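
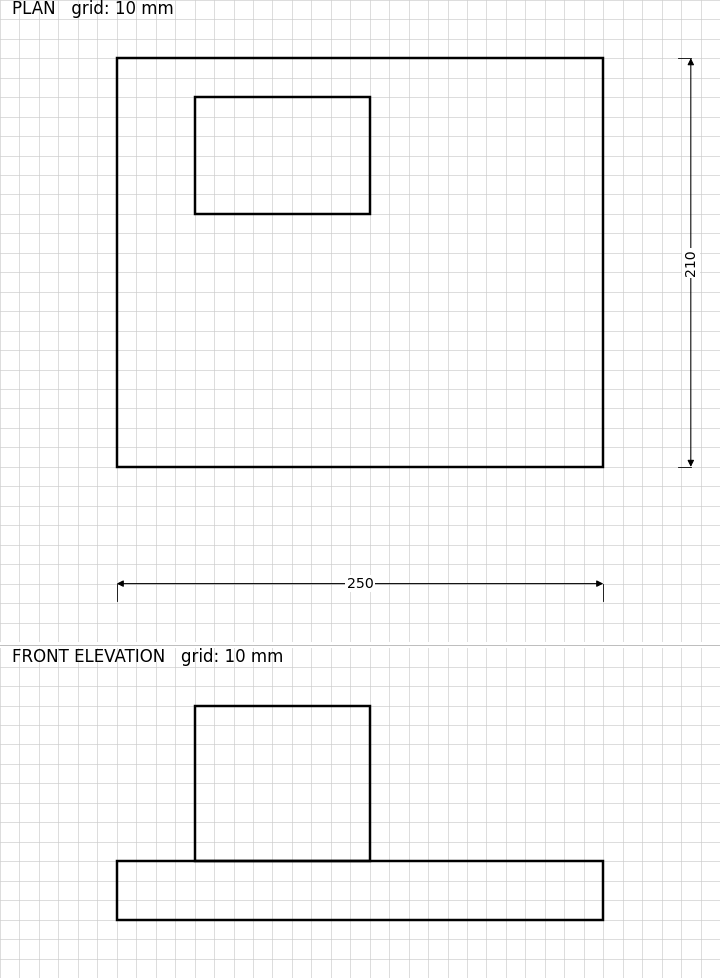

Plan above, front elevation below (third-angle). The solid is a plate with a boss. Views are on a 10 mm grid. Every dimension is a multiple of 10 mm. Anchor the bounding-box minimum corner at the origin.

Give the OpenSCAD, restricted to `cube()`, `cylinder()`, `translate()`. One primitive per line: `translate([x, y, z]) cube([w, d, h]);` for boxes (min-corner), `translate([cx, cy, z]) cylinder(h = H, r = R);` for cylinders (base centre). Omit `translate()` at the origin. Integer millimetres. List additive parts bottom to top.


cube([250, 210, 30]);
translate([40, 130, 30]) cube([90, 60, 80]);


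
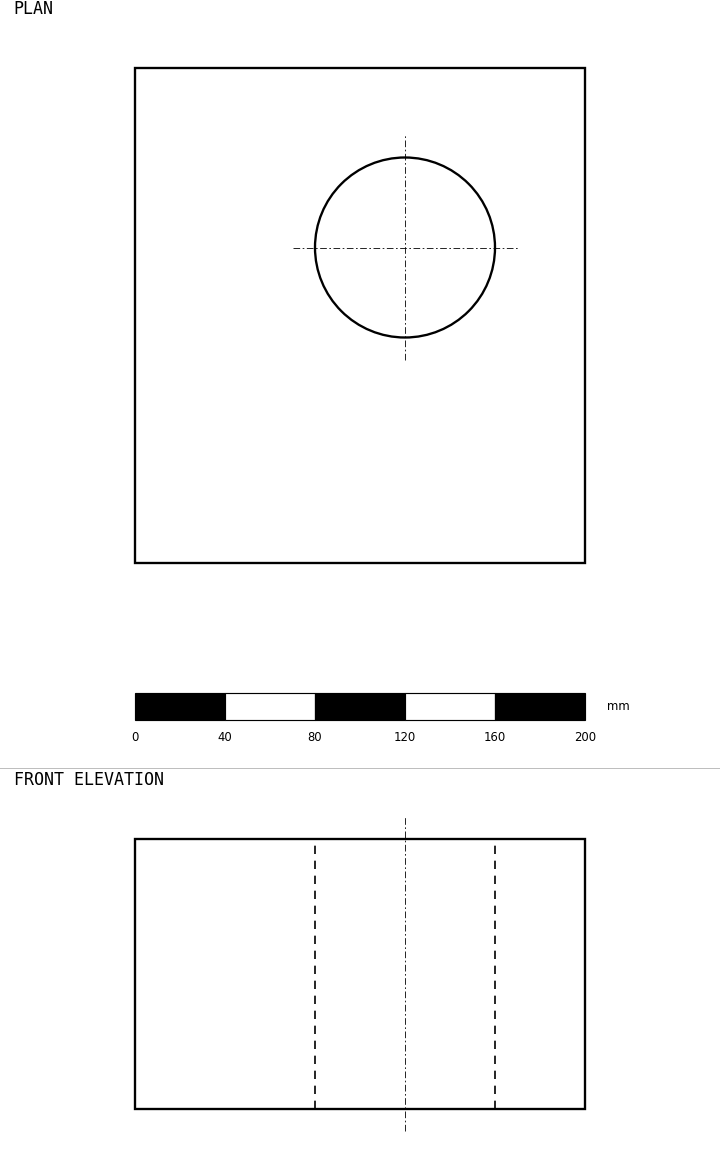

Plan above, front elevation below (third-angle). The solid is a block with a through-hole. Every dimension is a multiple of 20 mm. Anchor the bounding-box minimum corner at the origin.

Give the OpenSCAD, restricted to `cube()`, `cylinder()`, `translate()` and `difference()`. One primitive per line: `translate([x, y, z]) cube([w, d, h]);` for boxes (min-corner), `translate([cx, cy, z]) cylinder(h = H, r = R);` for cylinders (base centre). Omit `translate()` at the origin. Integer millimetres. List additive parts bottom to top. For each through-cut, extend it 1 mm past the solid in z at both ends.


difference() {
  cube([200, 220, 120]);
  translate([120, 140, -1]) cylinder(h = 122, r = 40);
}


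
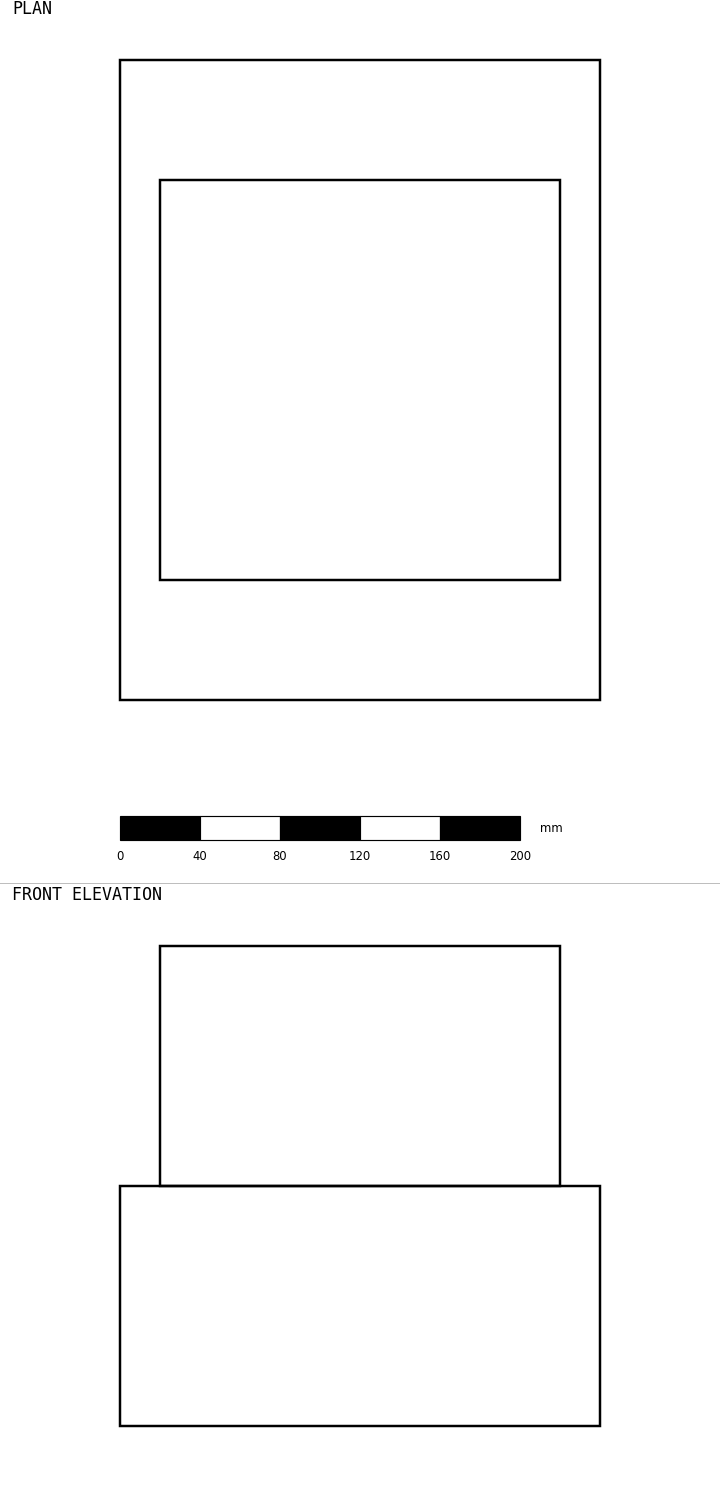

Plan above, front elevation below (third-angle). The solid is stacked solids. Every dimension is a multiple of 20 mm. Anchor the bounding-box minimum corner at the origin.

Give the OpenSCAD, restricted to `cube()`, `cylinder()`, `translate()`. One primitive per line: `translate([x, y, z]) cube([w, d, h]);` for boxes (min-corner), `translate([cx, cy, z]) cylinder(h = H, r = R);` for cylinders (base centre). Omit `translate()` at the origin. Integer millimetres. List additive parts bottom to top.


cube([240, 320, 120]);
translate([20, 60, 120]) cube([200, 200, 120]);


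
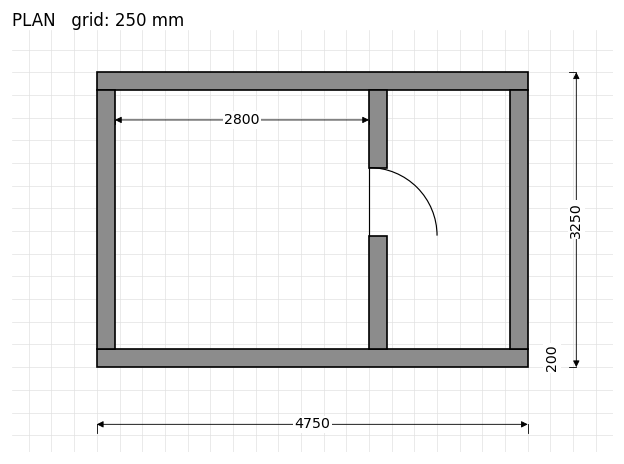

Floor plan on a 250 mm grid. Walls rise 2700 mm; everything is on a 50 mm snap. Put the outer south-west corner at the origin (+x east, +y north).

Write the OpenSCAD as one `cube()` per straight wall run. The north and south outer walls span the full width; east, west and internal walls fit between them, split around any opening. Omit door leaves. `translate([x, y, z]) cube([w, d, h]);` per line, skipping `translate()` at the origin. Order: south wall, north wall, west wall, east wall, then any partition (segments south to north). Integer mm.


cube([4750, 200, 2700]);
translate([0, 3050, 0]) cube([4750, 200, 2700]);
translate([0, 200, 0]) cube([200, 2850, 2700]);
translate([4550, 200, 0]) cube([200, 2850, 2700]);
translate([3000, 200, 0]) cube([200, 1250, 2700]);
translate([3000, 2200, 0]) cube([200, 850, 2700]);


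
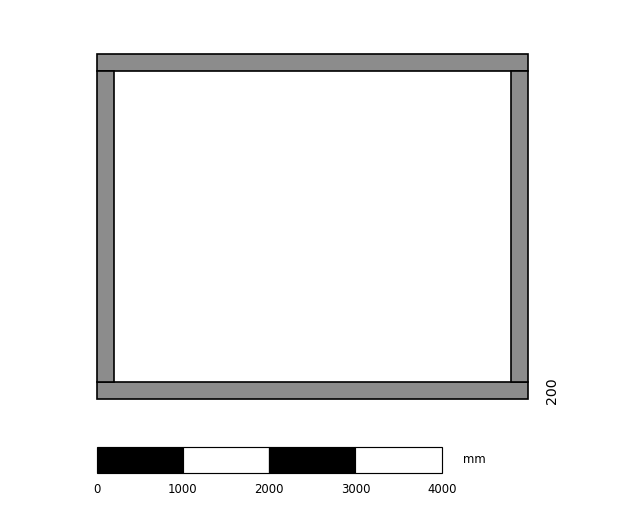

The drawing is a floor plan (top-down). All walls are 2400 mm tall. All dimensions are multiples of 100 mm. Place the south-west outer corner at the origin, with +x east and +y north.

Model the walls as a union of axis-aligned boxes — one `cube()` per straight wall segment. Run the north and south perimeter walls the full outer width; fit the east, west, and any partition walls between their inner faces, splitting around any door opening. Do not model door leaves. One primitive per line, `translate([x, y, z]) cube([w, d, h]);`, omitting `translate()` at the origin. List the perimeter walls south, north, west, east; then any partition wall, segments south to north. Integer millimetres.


cube([5000, 200, 2400]);
translate([0, 3800, 0]) cube([5000, 200, 2400]);
translate([0, 200, 0]) cube([200, 3600, 2400]);
translate([4800, 200, 0]) cube([200, 3600, 2400]);


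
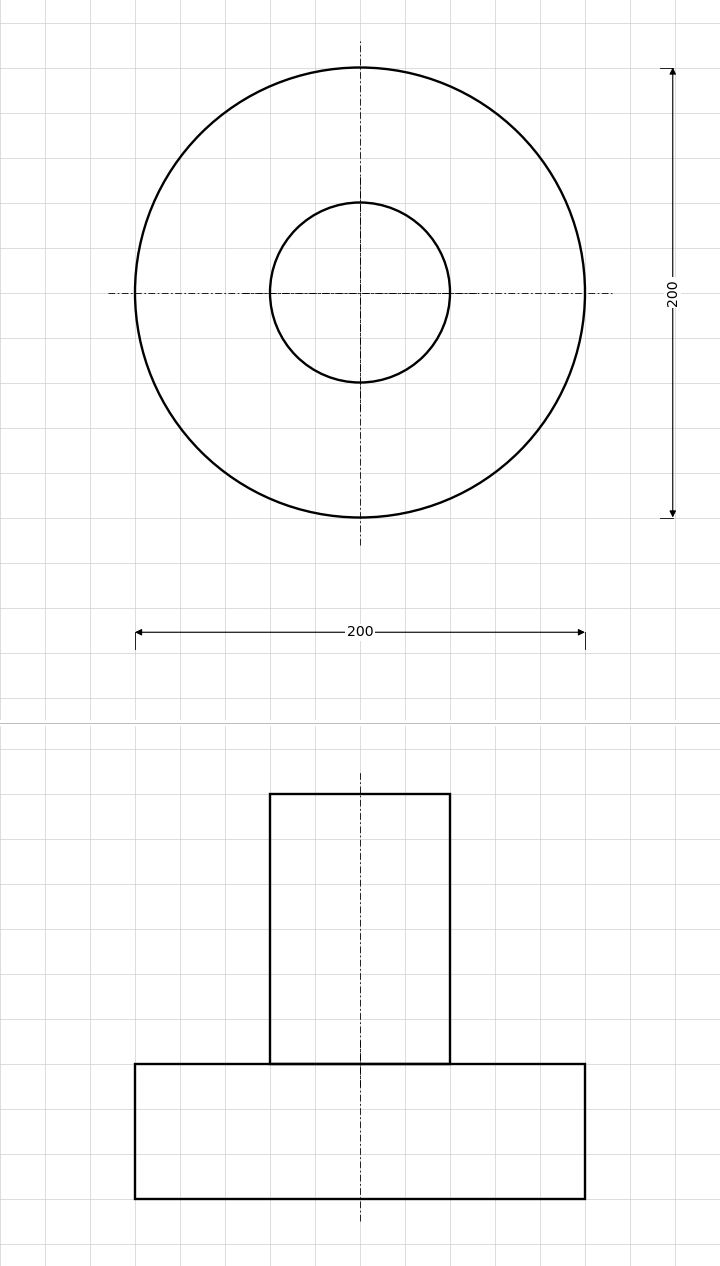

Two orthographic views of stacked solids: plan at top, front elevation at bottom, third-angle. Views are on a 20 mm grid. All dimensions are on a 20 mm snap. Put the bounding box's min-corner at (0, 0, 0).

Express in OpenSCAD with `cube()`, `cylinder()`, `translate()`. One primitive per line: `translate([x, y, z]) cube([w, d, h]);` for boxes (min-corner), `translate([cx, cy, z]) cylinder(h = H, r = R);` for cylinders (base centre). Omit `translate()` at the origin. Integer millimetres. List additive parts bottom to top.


translate([100, 100, 0]) cylinder(h = 60, r = 100);
translate([100, 100, 60]) cylinder(h = 120, r = 40);


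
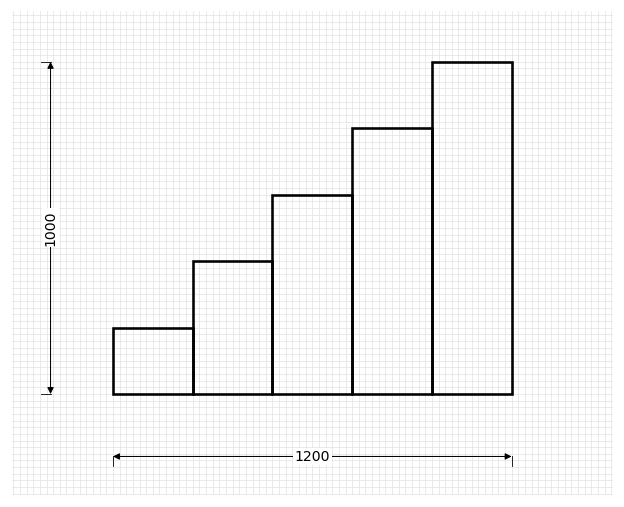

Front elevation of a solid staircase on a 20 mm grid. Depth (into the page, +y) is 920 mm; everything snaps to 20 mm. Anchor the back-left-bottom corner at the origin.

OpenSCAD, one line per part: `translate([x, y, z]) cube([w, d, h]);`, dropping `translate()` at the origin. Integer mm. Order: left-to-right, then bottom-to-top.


cube([240, 920, 200]);
translate([240, 0, 0]) cube([240, 920, 400]);
translate([480, 0, 0]) cube([240, 920, 600]);
translate([720, 0, 0]) cube([240, 920, 800]);
translate([960, 0, 0]) cube([240, 920, 1000]);


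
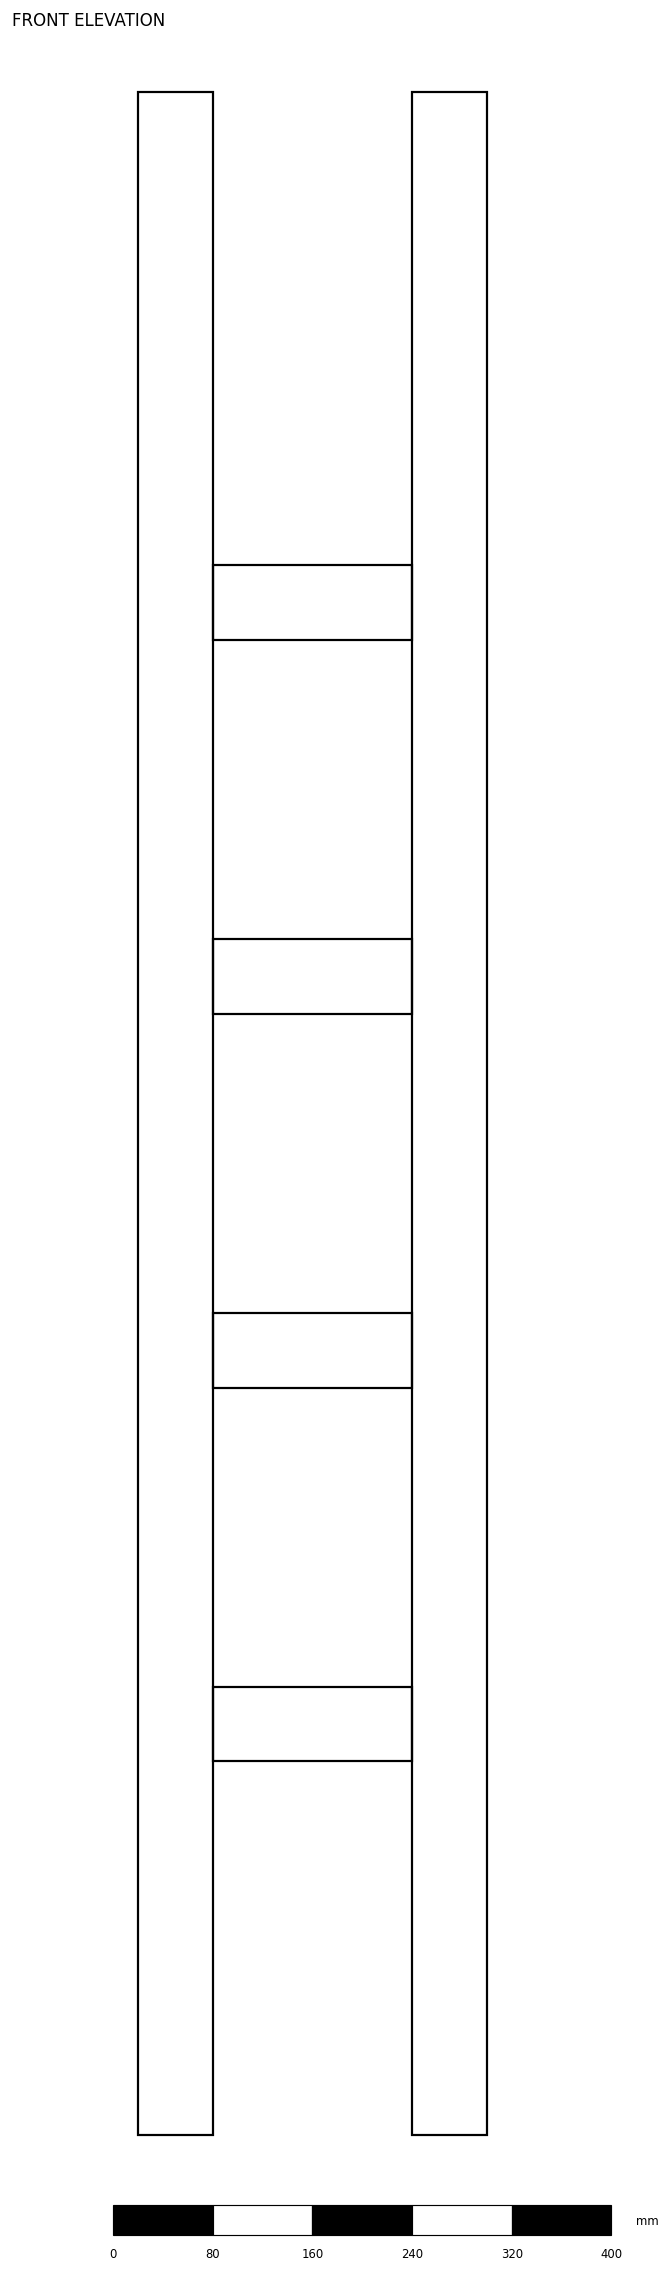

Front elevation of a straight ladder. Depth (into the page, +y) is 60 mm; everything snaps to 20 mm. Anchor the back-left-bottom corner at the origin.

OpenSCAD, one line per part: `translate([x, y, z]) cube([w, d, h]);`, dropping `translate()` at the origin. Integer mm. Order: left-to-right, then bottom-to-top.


cube([60, 60, 1640]);
translate([60, 0, 300]) cube([160, 60, 60]);
translate([60, 0, 600]) cube([160, 60, 60]);
translate([60, 0, 900]) cube([160, 60, 60]);
translate([60, 0, 1200]) cube([160, 60, 60]);
translate([220, 0, 0]) cube([60, 60, 1640]);


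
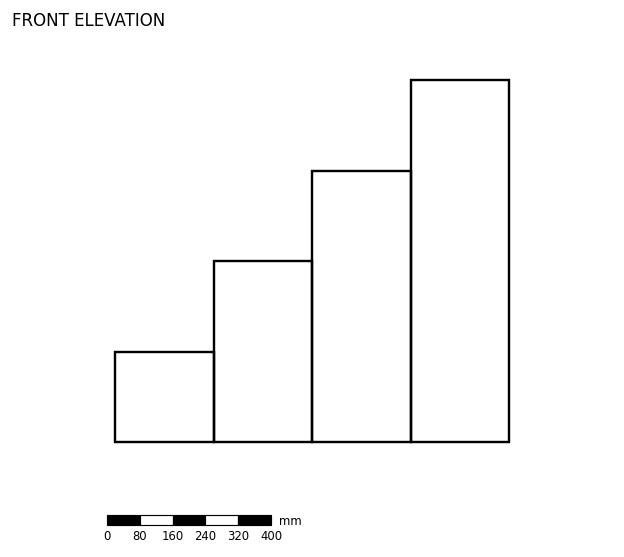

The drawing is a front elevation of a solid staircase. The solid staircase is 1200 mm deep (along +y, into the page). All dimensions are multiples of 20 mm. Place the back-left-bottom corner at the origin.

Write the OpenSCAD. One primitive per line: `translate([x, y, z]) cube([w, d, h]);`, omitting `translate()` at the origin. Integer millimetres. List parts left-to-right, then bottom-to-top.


cube([240, 1200, 220]);
translate([240, 0, 0]) cube([240, 1200, 440]);
translate([480, 0, 0]) cube([240, 1200, 660]);
translate([720, 0, 0]) cube([240, 1200, 880]);


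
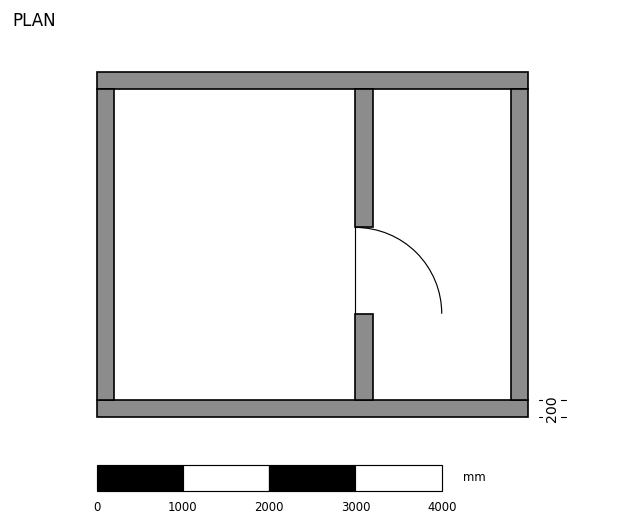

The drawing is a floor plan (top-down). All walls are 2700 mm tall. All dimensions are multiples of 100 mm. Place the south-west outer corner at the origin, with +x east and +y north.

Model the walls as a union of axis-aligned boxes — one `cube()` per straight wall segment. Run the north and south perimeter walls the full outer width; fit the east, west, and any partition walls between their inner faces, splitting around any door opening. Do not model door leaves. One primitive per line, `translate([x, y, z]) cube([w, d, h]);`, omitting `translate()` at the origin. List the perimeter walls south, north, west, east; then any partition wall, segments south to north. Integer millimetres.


cube([5000, 200, 2700]);
translate([0, 3800, 0]) cube([5000, 200, 2700]);
translate([0, 200, 0]) cube([200, 3600, 2700]);
translate([4800, 200, 0]) cube([200, 3600, 2700]);
translate([3000, 200, 0]) cube([200, 1000, 2700]);
translate([3000, 2200, 0]) cube([200, 1600, 2700]);


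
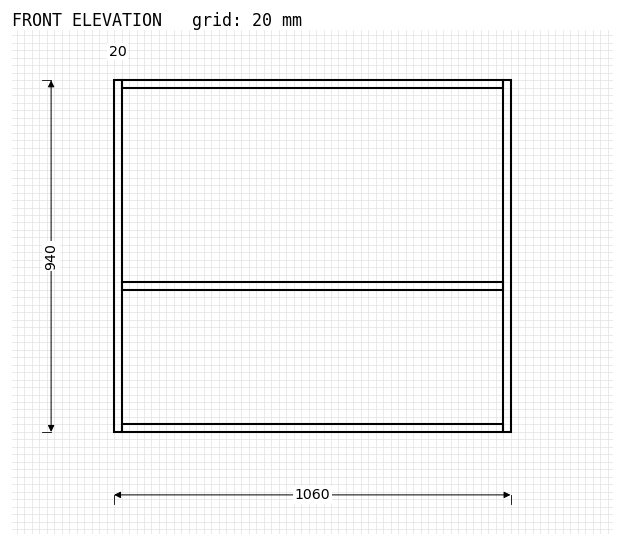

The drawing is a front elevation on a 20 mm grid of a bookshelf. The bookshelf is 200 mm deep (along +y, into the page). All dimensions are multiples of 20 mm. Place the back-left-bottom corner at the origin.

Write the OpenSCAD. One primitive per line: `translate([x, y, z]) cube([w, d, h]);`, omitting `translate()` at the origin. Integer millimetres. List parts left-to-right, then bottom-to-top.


cube([20, 200, 940]);
translate([20, 0, 0]) cube([1020, 200, 20]);
translate([20, 0, 380]) cube([1020, 200, 20]);
translate([20, 0, 920]) cube([1020, 200, 20]);
translate([1040, 0, 0]) cube([20, 200, 940]);


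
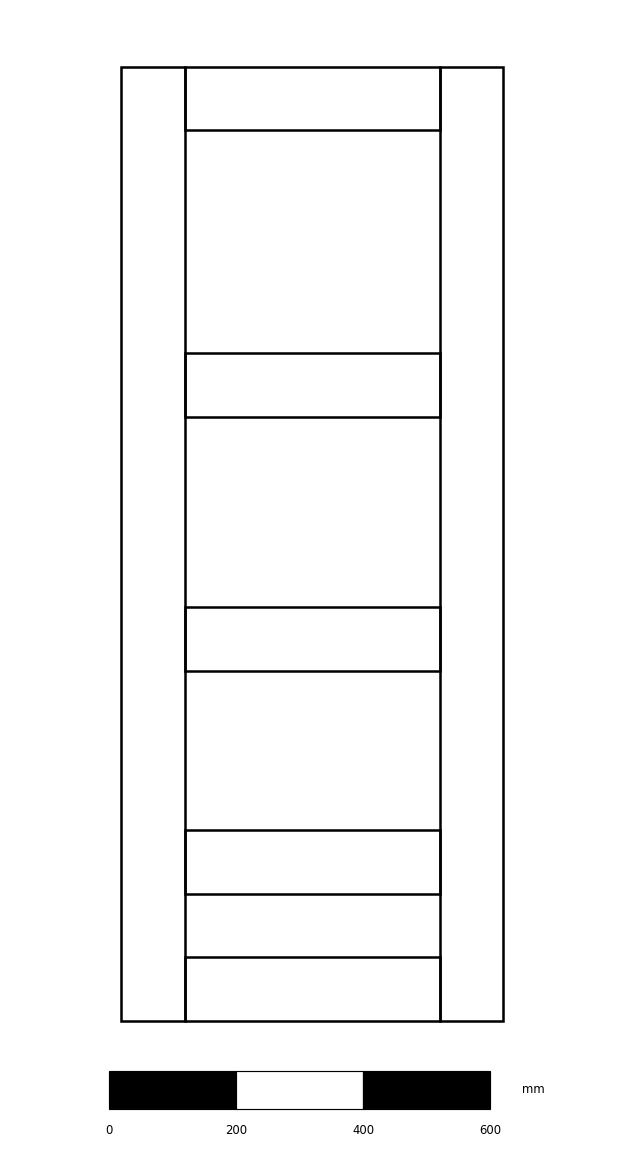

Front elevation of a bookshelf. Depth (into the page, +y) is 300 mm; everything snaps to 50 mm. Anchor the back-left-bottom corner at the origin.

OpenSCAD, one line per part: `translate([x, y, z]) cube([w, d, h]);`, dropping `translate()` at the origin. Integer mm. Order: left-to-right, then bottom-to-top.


cube([100, 300, 1500]);
translate([100, 0, 0]) cube([400, 300, 100]);
translate([100, 0, 200]) cube([400, 300, 100]);
translate([100, 0, 550]) cube([400, 300, 100]);
translate([100, 0, 950]) cube([400, 300, 100]);
translate([100, 0, 1400]) cube([400, 300, 100]);
translate([500, 0, 0]) cube([100, 300, 1500]);


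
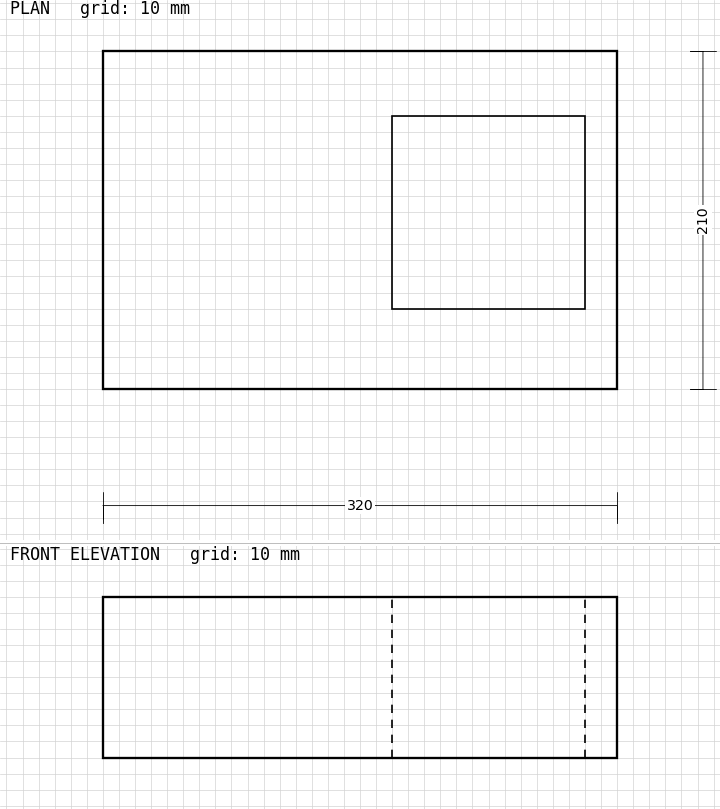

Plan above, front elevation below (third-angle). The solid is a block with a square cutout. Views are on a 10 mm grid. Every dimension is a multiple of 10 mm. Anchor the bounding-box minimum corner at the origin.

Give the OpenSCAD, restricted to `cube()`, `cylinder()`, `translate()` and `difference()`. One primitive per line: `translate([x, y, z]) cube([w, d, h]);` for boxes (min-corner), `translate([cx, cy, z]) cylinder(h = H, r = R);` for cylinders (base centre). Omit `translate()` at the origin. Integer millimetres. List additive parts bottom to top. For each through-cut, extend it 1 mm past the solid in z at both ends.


difference() {
  cube([320, 210, 100]);
  translate([180, 50, -1]) cube([120, 120, 102]);
}


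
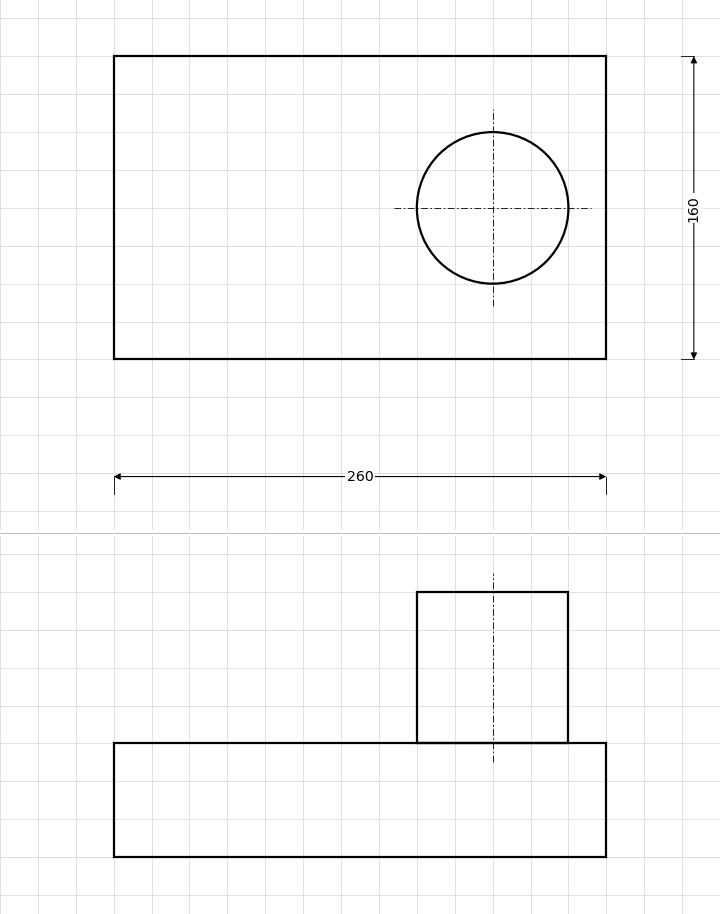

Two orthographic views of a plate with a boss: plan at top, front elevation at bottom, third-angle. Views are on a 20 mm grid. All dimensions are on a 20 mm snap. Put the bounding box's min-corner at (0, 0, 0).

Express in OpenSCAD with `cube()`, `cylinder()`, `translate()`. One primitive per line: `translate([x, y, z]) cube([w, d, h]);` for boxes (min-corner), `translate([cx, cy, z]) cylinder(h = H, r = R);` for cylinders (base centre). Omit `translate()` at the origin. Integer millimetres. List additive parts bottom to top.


cube([260, 160, 60]);
translate([200, 80, 60]) cylinder(h = 80, r = 40);


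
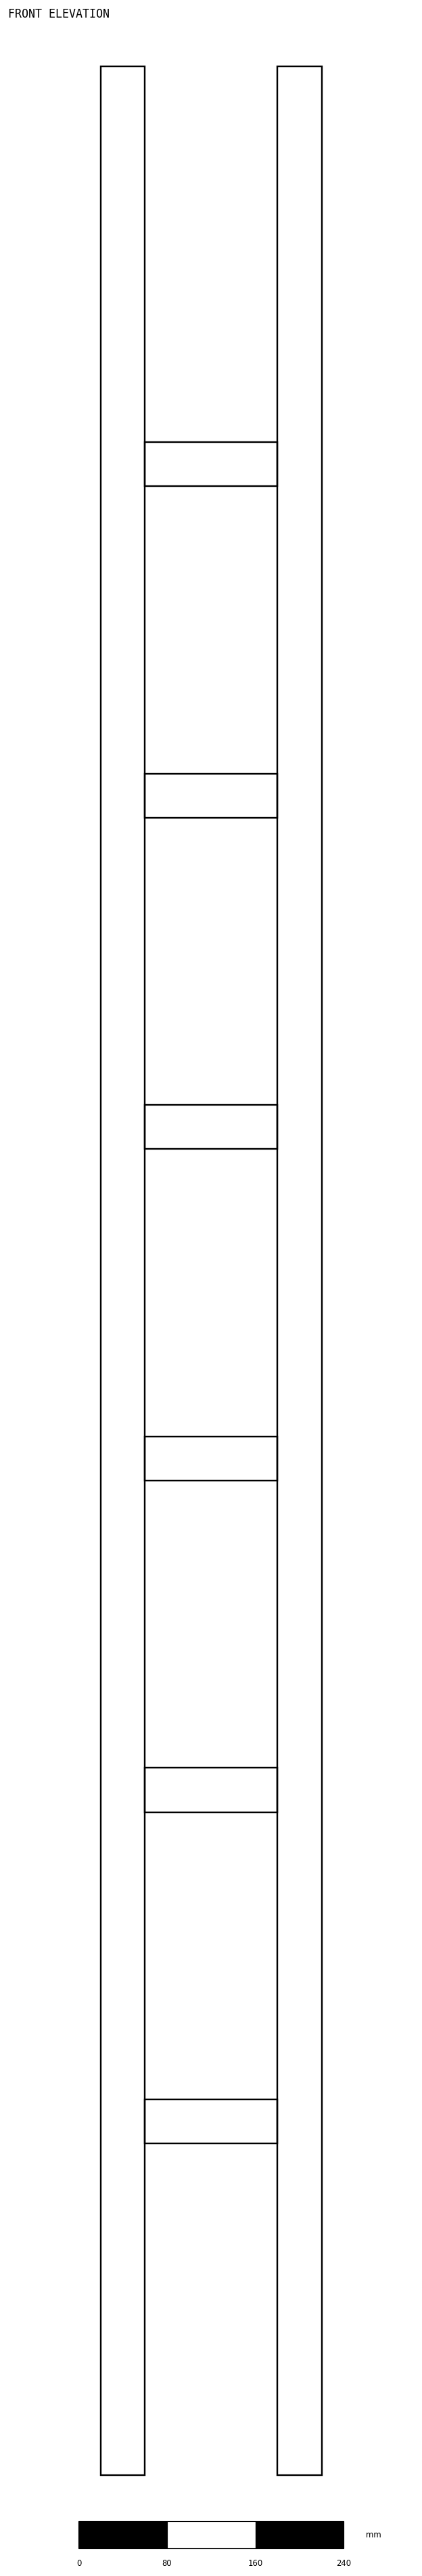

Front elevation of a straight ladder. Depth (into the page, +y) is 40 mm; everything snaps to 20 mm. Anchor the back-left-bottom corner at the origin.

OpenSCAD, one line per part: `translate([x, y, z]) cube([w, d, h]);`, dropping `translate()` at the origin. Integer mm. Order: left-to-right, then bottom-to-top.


cube([40, 40, 2180]);
translate([40, 0, 300]) cube([120, 40, 40]);
translate([40, 0, 600]) cube([120, 40, 40]);
translate([40, 0, 900]) cube([120, 40, 40]);
translate([40, 0, 1200]) cube([120, 40, 40]);
translate([40, 0, 1500]) cube([120, 40, 40]);
translate([40, 0, 1800]) cube([120, 40, 40]);
translate([160, 0, 0]) cube([40, 40, 2180]);


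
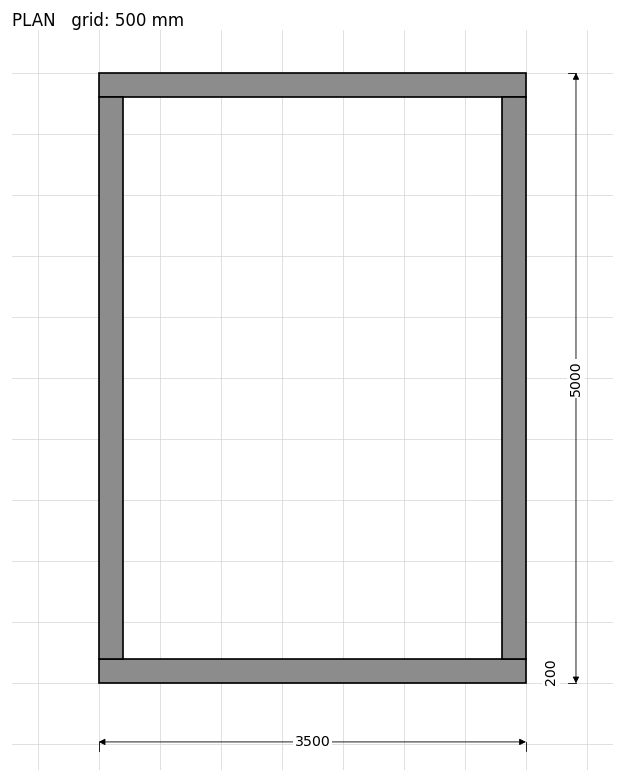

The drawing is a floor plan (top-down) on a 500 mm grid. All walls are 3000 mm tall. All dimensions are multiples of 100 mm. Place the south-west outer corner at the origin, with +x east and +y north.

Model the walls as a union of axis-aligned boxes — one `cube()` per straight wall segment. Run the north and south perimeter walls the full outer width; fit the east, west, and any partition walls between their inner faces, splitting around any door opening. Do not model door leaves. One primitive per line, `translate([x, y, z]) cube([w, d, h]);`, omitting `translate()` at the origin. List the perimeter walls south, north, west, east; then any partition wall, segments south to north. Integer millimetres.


cube([3500, 200, 3000]);
translate([0, 4800, 0]) cube([3500, 200, 3000]);
translate([0, 200, 0]) cube([200, 4600, 3000]);
translate([3300, 200, 0]) cube([200, 4600, 3000]);


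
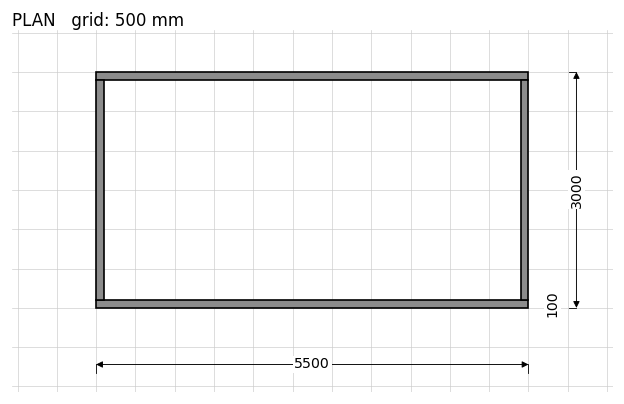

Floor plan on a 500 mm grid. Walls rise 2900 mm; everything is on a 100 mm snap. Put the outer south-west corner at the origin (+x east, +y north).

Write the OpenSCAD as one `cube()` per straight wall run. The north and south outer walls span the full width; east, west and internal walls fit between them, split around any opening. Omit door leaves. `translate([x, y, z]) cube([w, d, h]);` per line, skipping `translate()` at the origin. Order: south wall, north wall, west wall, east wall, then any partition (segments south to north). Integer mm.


cube([5500, 100, 2900]);
translate([0, 2900, 0]) cube([5500, 100, 2900]);
translate([0, 100, 0]) cube([100, 2800, 2900]);
translate([5400, 100, 0]) cube([100, 2800, 2900]);


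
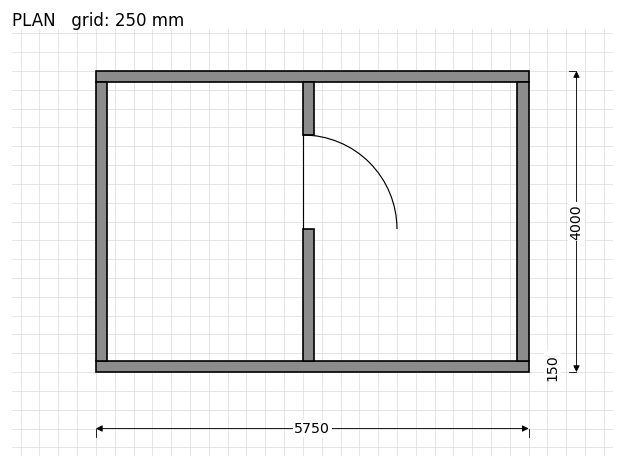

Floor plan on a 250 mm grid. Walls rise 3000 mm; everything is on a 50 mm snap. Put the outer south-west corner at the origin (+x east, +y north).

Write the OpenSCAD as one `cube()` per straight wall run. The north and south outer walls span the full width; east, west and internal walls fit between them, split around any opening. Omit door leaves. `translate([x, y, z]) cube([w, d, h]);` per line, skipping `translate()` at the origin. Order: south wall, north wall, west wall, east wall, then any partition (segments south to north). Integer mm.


cube([5750, 150, 3000]);
translate([0, 3850, 0]) cube([5750, 150, 3000]);
translate([0, 150, 0]) cube([150, 3700, 3000]);
translate([5600, 150, 0]) cube([150, 3700, 3000]);
translate([2750, 150, 0]) cube([150, 1750, 3000]);
translate([2750, 3150, 0]) cube([150, 700, 3000]);


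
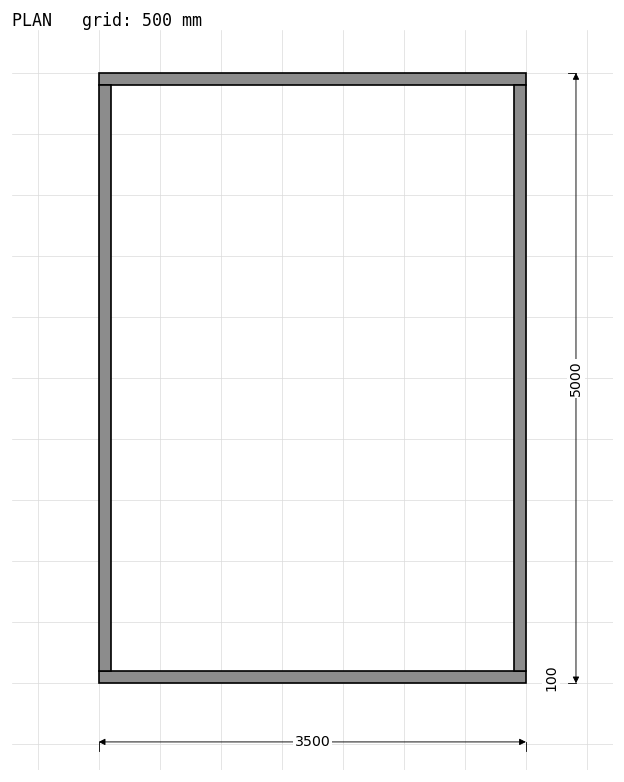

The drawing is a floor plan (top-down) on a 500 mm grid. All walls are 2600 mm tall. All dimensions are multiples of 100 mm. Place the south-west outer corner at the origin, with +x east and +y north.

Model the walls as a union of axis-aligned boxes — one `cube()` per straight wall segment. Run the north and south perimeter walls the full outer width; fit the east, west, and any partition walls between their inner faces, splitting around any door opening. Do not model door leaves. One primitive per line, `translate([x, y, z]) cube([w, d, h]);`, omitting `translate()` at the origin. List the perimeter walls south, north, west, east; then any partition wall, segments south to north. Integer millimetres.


cube([3500, 100, 2600]);
translate([0, 4900, 0]) cube([3500, 100, 2600]);
translate([0, 100, 0]) cube([100, 4800, 2600]);
translate([3400, 100, 0]) cube([100, 4800, 2600]);


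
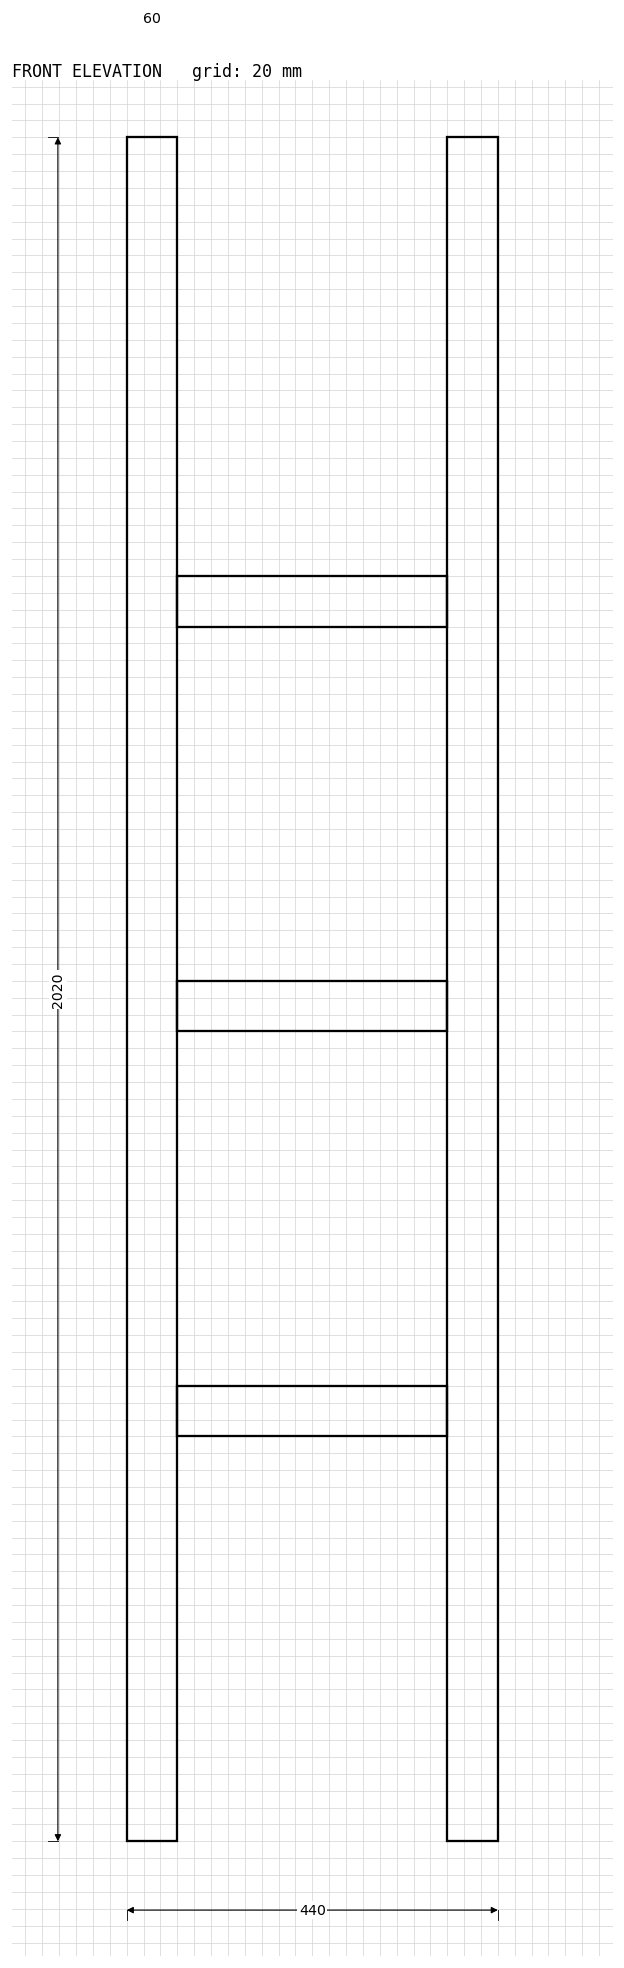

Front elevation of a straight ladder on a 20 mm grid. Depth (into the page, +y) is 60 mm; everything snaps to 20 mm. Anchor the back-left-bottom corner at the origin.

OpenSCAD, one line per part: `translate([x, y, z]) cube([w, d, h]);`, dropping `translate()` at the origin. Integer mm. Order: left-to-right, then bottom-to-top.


cube([60, 60, 2020]);
translate([60, 0, 480]) cube([320, 60, 60]);
translate([60, 0, 960]) cube([320, 60, 60]);
translate([60, 0, 1440]) cube([320, 60, 60]);
translate([380, 0, 0]) cube([60, 60, 2020]);


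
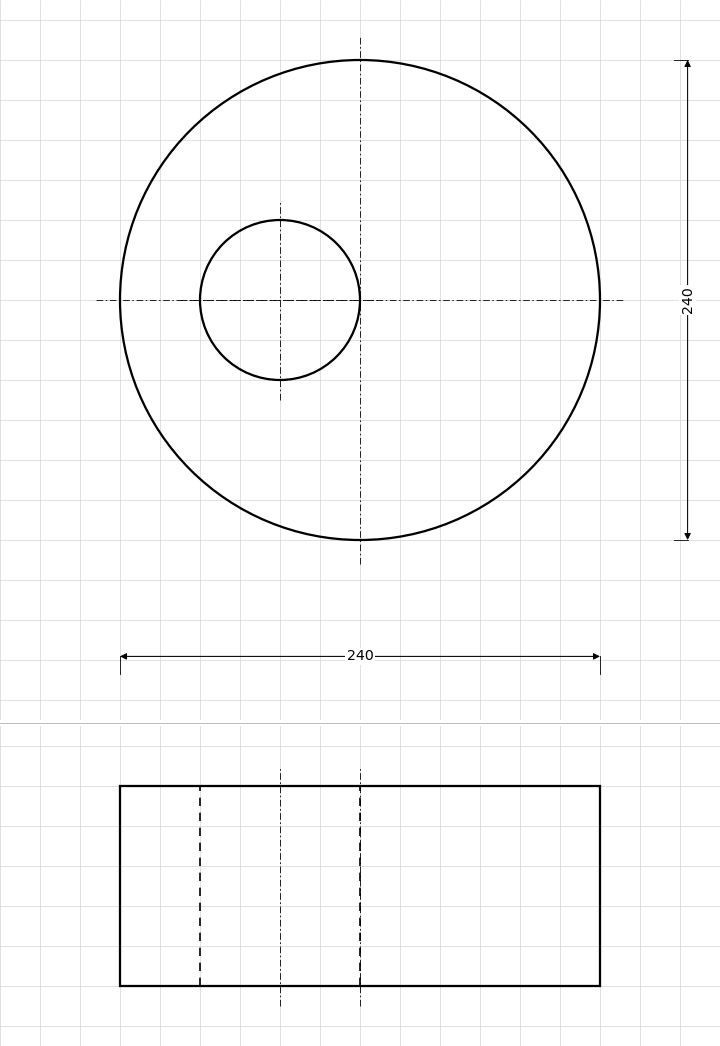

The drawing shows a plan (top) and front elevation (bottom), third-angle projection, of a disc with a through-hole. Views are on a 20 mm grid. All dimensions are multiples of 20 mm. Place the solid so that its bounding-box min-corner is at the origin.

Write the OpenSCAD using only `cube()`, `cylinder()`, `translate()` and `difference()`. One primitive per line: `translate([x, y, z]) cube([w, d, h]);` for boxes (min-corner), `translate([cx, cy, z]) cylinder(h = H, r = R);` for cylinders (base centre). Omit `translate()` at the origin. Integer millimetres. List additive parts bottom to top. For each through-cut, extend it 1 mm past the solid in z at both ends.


difference() {
  translate([120, 120, 0]) cylinder(h = 100, r = 120);
  translate([80, 120, -1]) cylinder(h = 102, r = 40);
}


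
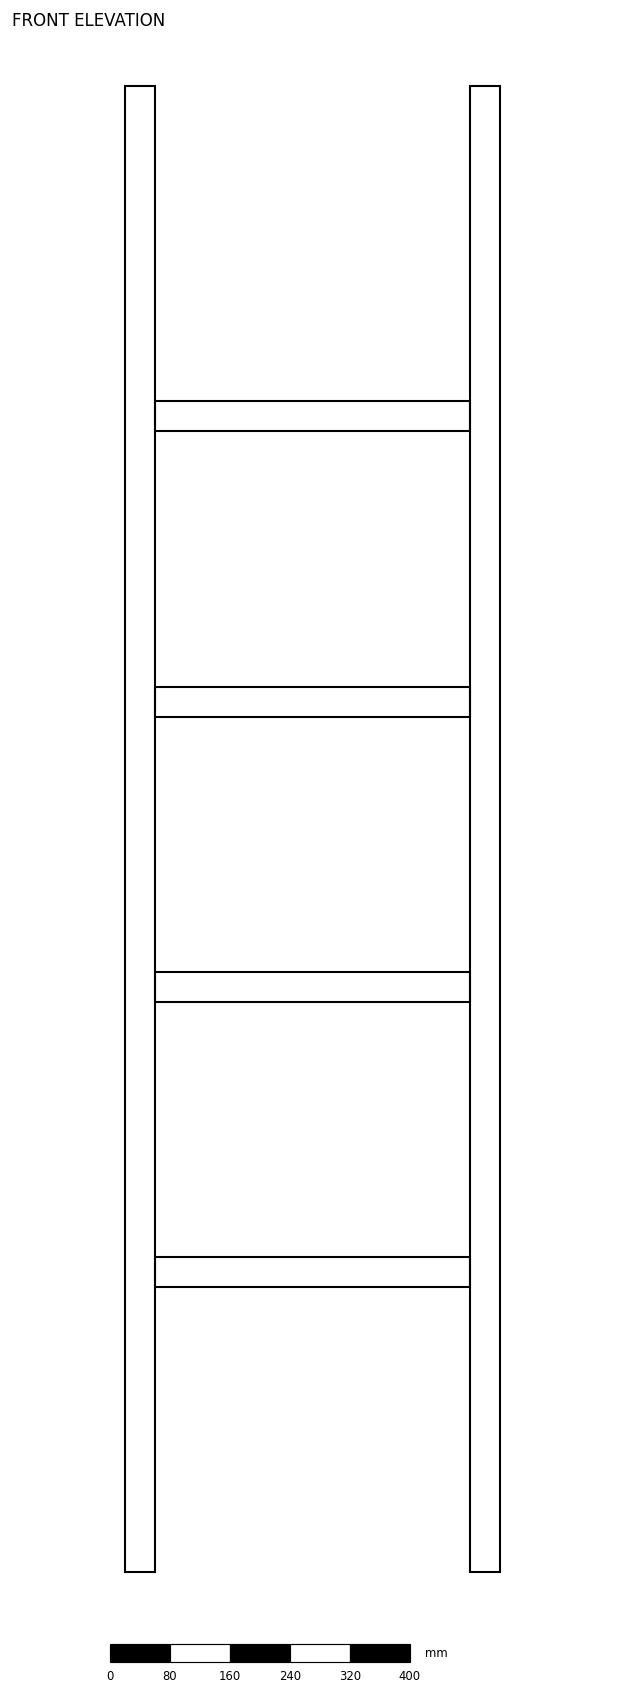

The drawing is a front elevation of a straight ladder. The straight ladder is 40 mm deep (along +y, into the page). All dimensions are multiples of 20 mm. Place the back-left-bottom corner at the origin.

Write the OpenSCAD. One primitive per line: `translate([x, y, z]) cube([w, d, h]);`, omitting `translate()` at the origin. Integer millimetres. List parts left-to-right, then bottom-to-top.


cube([40, 40, 1980]);
translate([40, 0, 380]) cube([420, 40, 40]);
translate([40, 0, 760]) cube([420, 40, 40]);
translate([40, 0, 1140]) cube([420, 40, 40]);
translate([40, 0, 1520]) cube([420, 40, 40]);
translate([460, 0, 0]) cube([40, 40, 1980]);


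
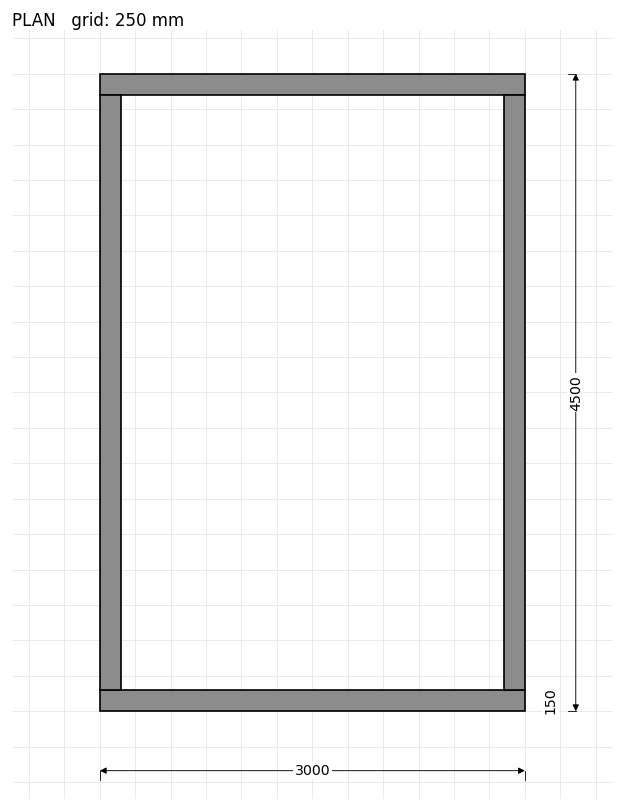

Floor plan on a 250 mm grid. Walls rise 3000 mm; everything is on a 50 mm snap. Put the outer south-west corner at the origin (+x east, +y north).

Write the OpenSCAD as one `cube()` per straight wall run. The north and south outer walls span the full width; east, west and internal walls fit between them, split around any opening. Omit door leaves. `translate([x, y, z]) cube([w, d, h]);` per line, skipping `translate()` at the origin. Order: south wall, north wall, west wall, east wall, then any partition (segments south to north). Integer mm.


cube([3000, 150, 3000]);
translate([0, 4350, 0]) cube([3000, 150, 3000]);
translate([0, 150, 0]) cube([150, 4200, 3000]);
translate([2850, 150, 0]) cube([150, 4200, 3000]);


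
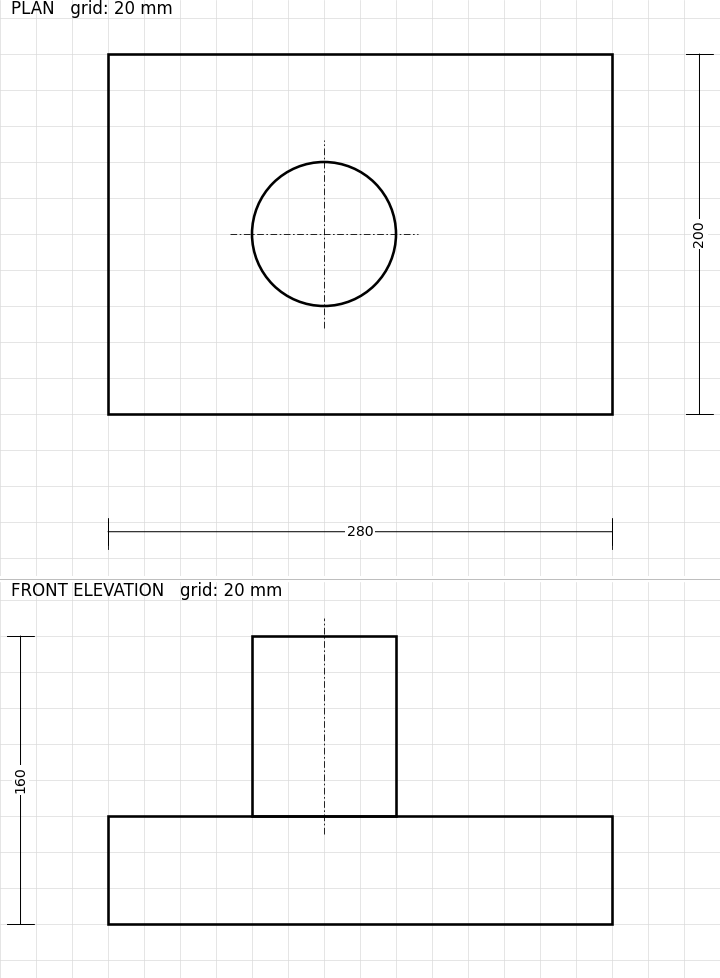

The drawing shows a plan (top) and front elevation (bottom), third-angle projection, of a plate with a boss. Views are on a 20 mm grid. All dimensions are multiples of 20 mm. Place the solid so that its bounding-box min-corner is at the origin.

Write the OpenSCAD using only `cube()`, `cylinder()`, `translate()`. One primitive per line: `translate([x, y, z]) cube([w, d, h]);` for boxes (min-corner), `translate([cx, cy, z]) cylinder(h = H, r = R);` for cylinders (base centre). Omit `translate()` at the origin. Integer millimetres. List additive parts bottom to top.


cube([280, 200, 60]);
translate([120, 100, 60]) cylinder(h = 100, r = 40);


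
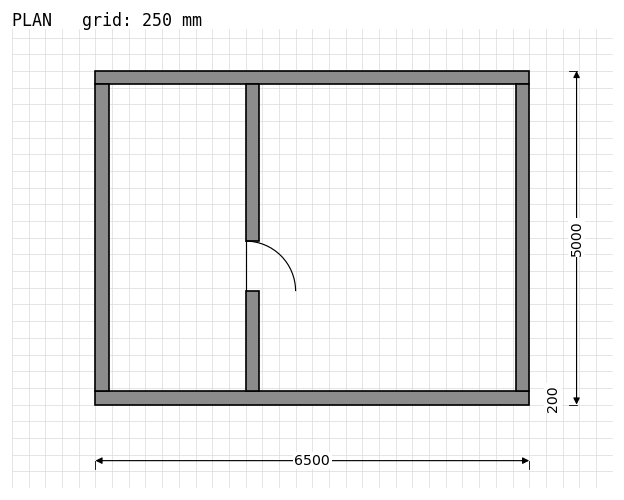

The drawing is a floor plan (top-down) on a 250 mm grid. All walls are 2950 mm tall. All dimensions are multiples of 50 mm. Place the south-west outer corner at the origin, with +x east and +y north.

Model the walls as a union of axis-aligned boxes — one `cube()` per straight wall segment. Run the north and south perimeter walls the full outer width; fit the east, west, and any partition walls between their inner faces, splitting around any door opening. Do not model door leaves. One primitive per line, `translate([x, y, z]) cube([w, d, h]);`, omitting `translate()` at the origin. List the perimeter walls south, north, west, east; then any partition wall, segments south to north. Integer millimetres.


cube([6500, 200, 2950]);
translate([0, 4800, 0]) cube([6500, 200, 2950]);
translate([0, 200, 0]) cube([200, 4600, 2950]);
translate([6300, 200, 0]) cube([200, 4600, 2950]);
translate([2250, 200, 0]) cube([200, 1500, 2950]);
translate([2250, 2450, 0]) cube([200, 2350, 2950]);


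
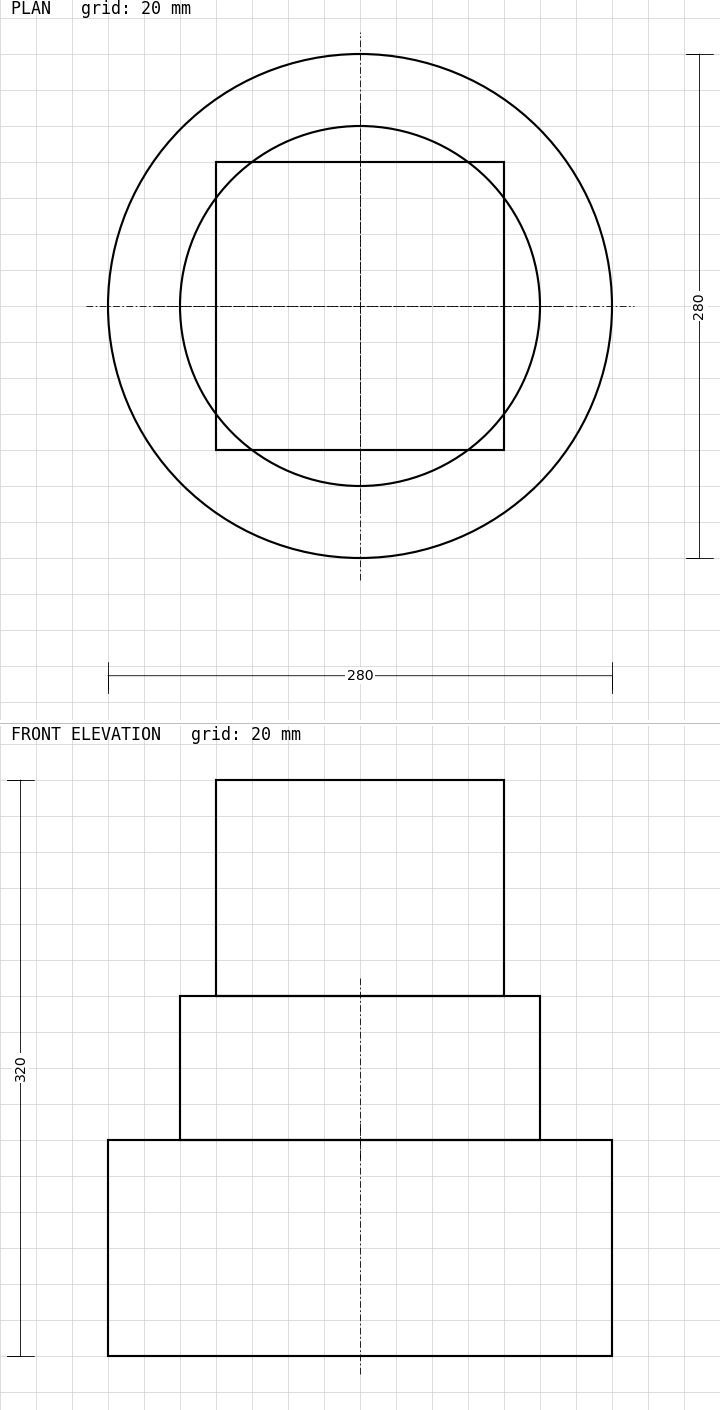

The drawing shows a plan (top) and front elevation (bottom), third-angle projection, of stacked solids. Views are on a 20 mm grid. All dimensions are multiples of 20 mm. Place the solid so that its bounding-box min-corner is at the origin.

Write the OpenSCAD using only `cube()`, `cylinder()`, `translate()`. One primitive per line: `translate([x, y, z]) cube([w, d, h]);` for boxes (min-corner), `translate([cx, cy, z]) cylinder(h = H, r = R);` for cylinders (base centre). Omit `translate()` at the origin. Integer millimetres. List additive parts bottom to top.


translate([140, 140, 0]) cylinder(h = 120, r = 140);
translate([140, 140, 120]) cylinder(h = 80, r = 100);
translate([60, 60, 200]) cube([160, 160, 120]);


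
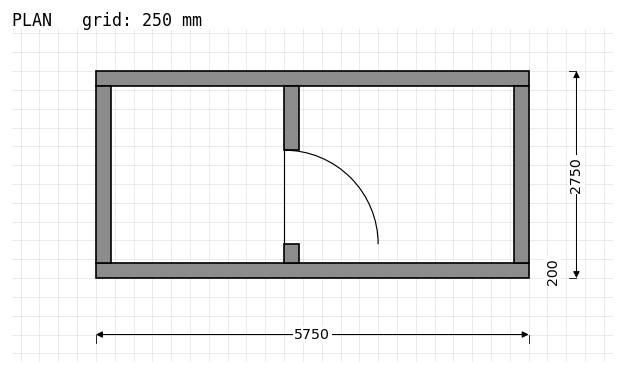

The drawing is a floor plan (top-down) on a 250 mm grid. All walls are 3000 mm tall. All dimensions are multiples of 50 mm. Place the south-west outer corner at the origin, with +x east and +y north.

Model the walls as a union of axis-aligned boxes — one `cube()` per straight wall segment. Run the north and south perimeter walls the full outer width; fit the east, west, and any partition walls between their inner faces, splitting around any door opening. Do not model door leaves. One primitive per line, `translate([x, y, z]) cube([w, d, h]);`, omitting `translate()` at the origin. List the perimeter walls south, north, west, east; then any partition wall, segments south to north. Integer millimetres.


cube([5750, 200, 3000]);
translate([0, 2550, 0]) cube([5750, 200, 3000]);
translate([0, 200, 0]) cube([200, 2350, 3000]);
translate([5550, 200, 0]) cube([200, 2350, 3000]);
translate([2500, 200, 0]) cube([200, 250, 3000]);
translate([2500, 1700, 0]) cube([200, 850, 3000]);


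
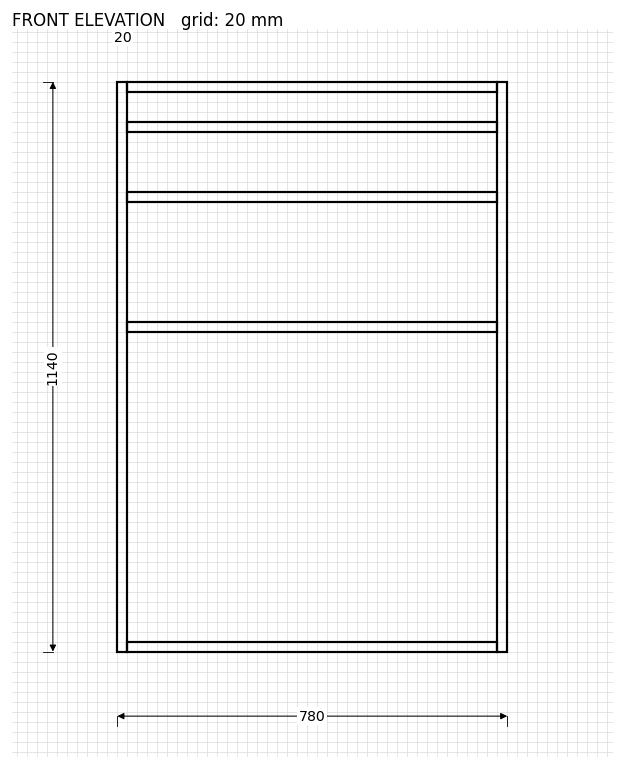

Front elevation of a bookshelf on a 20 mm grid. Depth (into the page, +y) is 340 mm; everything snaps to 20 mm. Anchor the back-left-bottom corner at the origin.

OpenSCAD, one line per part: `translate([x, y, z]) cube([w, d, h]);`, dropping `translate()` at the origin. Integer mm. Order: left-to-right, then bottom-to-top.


cube([20, 340, 1140]);
translate([20, 0, 0]) cube([740, 340, 20]);
translate([20, 0, 640]) cube([740, 340, 20]);
translate([20, 0, 900]) cube([740, 340, 20]);
translate([20, 0, 1040]) cube([740, 340, 20]);
translate([20, 0, 1120]) cube([740, 340, 20]);
translate([760, 0, 0]) cube([20, 340, 1140]);


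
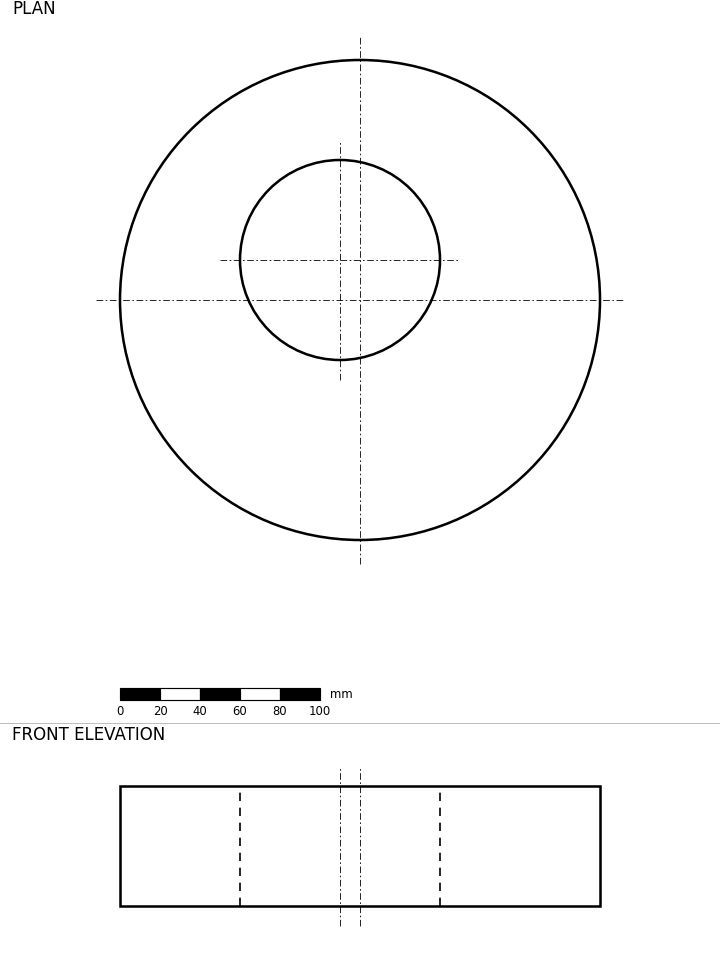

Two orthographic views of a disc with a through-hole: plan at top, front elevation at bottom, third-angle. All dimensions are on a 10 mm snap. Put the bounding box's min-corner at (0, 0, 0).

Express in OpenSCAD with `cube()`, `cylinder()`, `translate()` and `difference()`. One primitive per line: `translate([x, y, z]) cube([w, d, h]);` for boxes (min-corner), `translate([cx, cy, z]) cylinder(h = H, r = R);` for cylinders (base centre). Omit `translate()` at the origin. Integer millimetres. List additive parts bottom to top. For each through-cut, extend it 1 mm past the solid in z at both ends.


difference() {
  translate([120, 120, 0]) cylinder(h = 60, r = 120);
  translate([110, 140, -1]) cylinder(h = 62, r = 50);
}


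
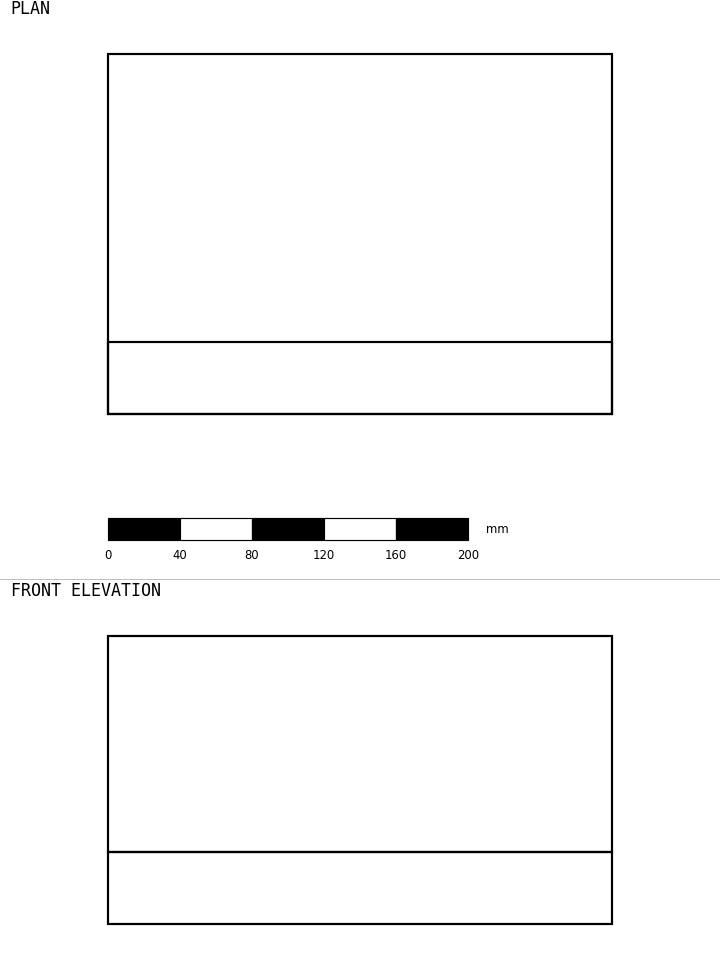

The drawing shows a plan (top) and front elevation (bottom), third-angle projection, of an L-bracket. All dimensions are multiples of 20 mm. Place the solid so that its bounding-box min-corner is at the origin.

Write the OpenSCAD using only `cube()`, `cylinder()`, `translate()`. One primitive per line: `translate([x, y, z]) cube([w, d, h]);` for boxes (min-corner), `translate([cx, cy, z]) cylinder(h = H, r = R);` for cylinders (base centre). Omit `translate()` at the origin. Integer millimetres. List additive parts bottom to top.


cube([280, 200, 40]);
translate([0, 0, 40]) cube([280, 40, 120]);


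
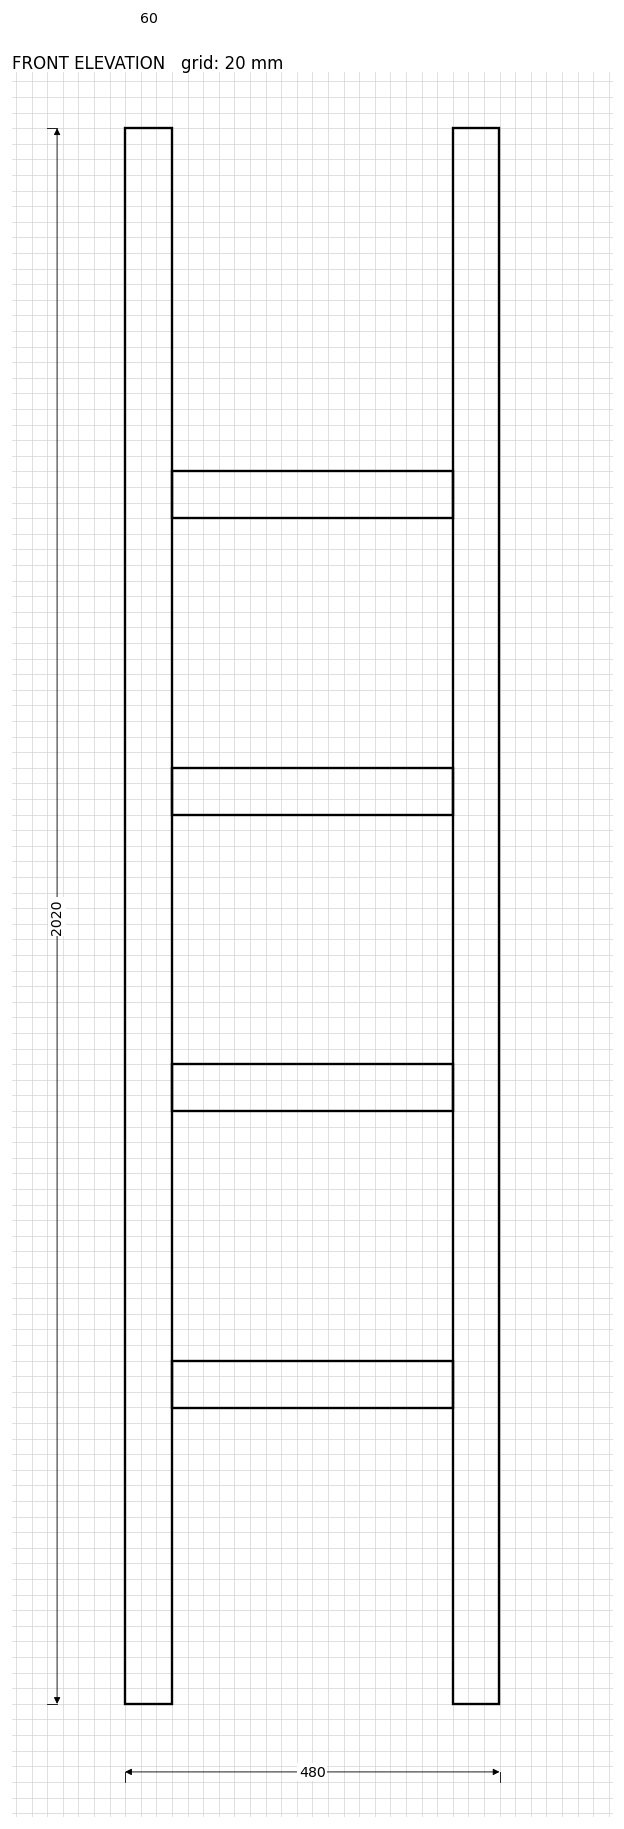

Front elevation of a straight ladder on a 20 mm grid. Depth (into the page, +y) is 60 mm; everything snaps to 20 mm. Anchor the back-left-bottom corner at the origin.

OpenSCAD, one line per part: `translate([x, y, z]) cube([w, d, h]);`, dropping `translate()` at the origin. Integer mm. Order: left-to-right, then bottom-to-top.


cube([60, 60, 2020]);
translate([60, 0, 380]) cube([360, 60, 60]);
translate([60, 0, 760]) cube([360, 60, 60]);
translate([60, 0, 1140]) cube([360, 60, 60]);
translate([60, 0, 1520]) cube([360, 60, 60]);
translate([420, 0, 0]) cube([60, 60, 2020]);


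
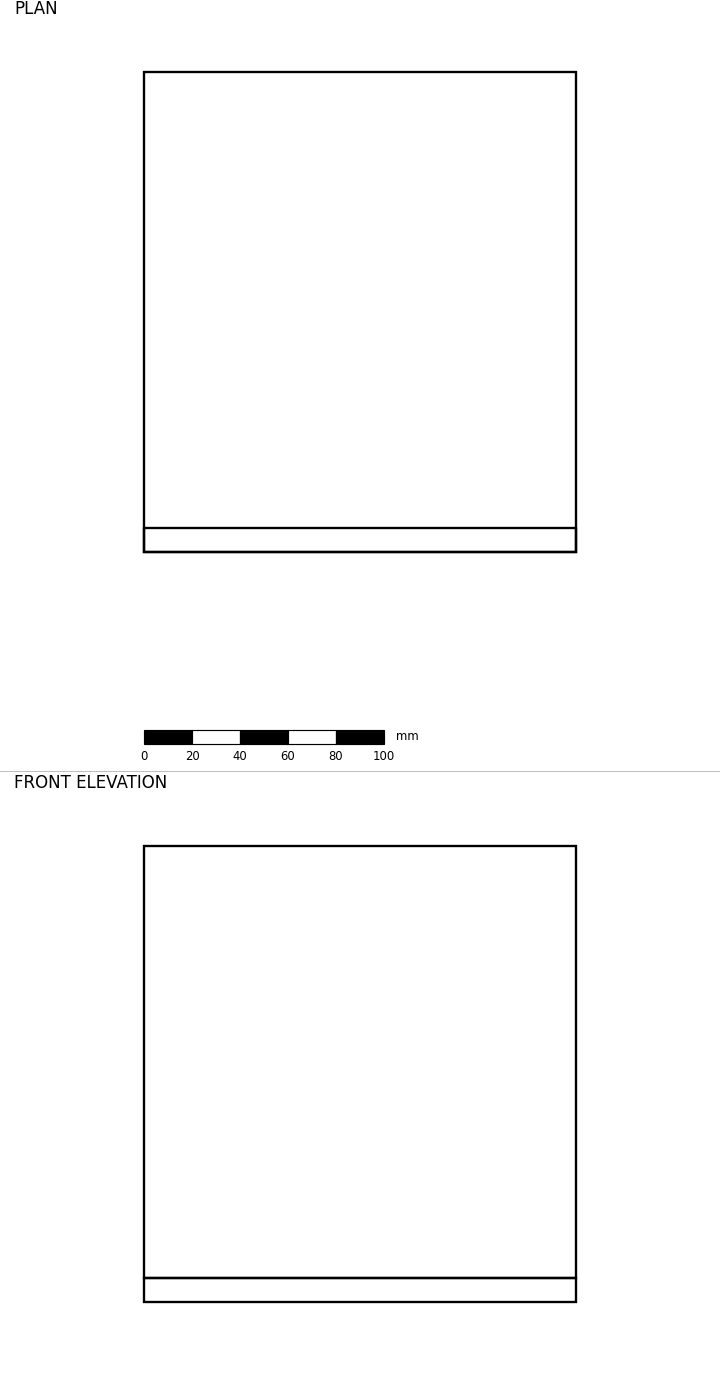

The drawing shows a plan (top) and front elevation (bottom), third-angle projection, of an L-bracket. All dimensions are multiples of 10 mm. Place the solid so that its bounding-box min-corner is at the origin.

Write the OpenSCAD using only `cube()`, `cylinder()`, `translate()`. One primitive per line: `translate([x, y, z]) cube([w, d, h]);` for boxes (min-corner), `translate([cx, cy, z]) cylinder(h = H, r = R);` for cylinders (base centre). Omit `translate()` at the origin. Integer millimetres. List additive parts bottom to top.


cube([180, 200, 10]);
translate([0, 0, 10]) cube([180, 10, 180]);


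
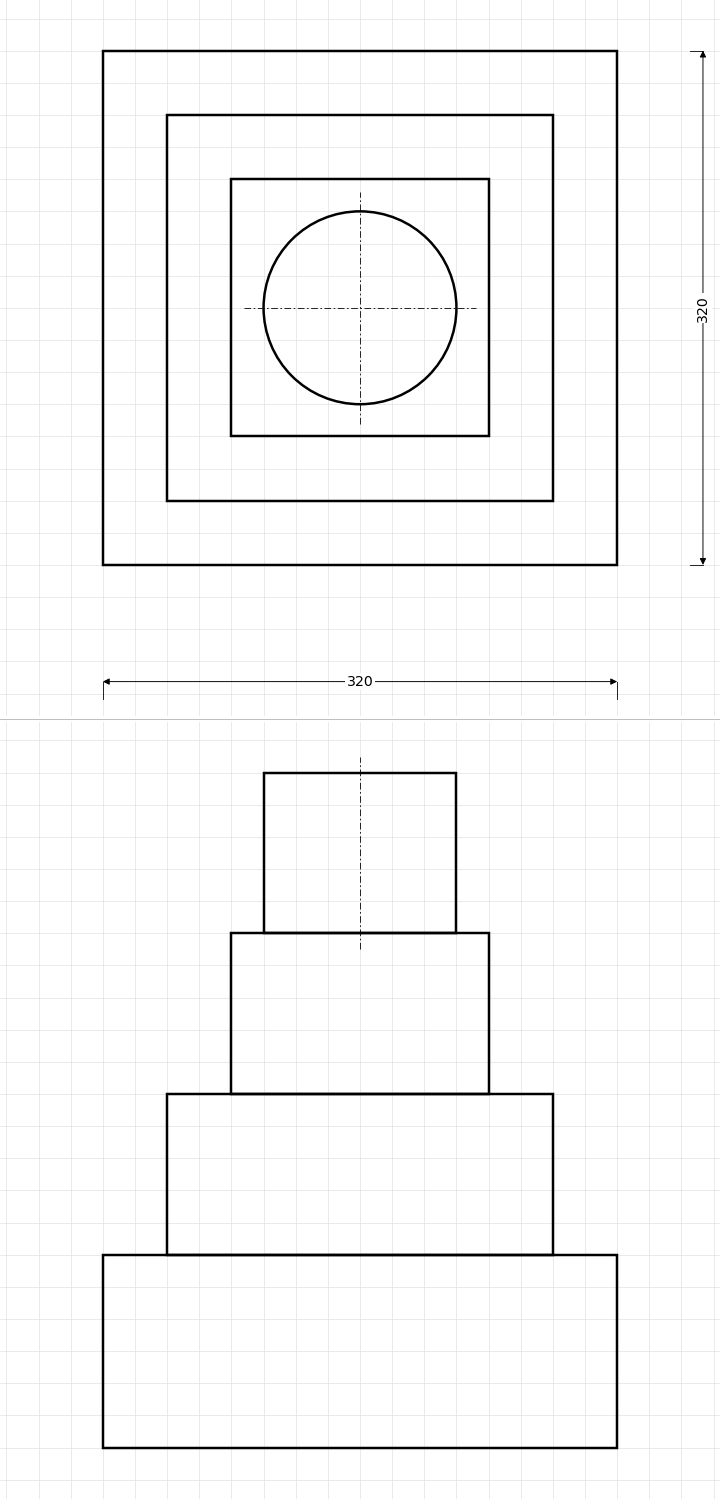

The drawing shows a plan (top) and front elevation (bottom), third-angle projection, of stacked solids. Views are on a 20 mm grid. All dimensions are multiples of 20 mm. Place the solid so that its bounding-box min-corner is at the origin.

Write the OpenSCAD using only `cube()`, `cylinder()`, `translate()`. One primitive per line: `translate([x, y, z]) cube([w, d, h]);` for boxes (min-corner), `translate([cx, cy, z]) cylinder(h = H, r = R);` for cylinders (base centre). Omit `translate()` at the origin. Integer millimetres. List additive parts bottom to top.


cube([320, 320, 120]);
translate([40, 40, 120]) cube([240, 240, 100]);
translate([80, 80, 220]) cube([160, 160, 100]);
translate([160, 160, 320]) cylinder(h = 100, r = 60);
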